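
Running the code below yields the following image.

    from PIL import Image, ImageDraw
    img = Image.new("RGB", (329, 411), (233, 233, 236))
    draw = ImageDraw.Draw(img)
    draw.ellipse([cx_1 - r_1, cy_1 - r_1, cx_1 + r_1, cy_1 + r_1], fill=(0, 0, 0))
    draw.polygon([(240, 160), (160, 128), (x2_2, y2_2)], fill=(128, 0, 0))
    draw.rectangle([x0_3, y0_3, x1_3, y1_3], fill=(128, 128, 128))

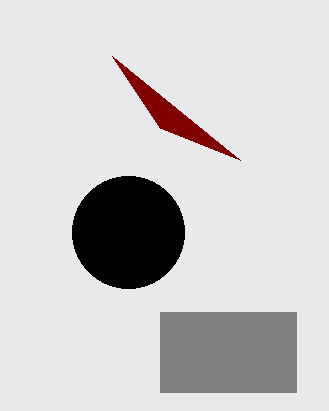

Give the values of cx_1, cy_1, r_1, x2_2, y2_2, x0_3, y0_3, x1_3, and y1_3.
cx_1 = 128; cy_1 = 232; r_1 = 56; x2_2 = 112; y2_2 = 56; x0_3 = 160; y0_3 = 312; x1_3 = 296; y1_3 = 392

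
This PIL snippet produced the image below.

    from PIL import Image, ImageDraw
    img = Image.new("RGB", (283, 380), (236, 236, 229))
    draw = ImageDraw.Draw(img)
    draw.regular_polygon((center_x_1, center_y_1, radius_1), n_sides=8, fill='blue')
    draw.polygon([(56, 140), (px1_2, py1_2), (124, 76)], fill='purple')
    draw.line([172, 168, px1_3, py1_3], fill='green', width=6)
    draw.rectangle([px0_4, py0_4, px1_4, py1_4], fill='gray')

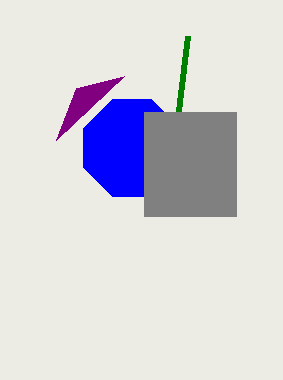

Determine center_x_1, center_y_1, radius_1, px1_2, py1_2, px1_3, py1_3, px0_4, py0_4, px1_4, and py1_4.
center_x_1 = 132
center_y_1 = 148
radius_1 = 52
px1_2 = 76
py1_2 = 88
px1_3 = 188
py1_3 = 36
px0_4 = 144
py0_4 = 112
px1_4 = 236
py1_4 = 216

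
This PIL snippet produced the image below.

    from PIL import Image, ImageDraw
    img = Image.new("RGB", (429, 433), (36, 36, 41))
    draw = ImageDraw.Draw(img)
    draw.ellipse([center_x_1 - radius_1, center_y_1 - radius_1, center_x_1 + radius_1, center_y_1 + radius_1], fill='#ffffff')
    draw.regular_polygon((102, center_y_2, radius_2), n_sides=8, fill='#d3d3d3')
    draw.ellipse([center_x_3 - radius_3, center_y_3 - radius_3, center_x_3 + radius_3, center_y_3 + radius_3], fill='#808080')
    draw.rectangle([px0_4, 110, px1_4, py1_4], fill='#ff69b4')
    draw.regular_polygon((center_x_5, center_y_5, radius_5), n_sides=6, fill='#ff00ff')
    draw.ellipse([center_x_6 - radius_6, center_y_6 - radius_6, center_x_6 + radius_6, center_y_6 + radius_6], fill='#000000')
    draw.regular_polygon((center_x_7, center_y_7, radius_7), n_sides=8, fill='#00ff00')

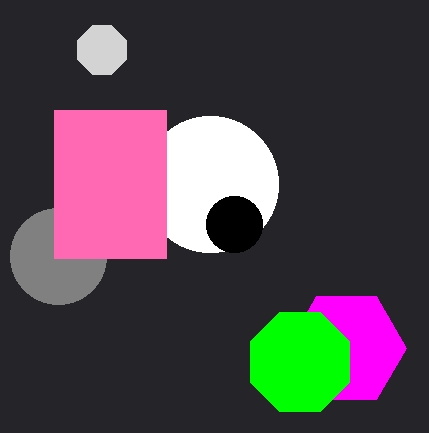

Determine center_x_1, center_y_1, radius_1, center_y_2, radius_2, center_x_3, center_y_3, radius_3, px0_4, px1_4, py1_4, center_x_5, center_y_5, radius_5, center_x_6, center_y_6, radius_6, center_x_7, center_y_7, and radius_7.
center_x_1 = 210; center_y_1 = 184; radius_1 = 68; center_y_2 = 50; radius_2 = 26; center_x_3 = 58; center_y_3 = 256; radius_3 = 48; px0_4 = 54; px1_4 = 166; py1_4 = 258; center_x_5 = 346; center_y_5 = 348; radius_5 = 60; center_x_6 = 234; center_y_6 = 224; radius_6 = 28; center_x_7 = 300; center_y_7 = 362; radius_7 = 54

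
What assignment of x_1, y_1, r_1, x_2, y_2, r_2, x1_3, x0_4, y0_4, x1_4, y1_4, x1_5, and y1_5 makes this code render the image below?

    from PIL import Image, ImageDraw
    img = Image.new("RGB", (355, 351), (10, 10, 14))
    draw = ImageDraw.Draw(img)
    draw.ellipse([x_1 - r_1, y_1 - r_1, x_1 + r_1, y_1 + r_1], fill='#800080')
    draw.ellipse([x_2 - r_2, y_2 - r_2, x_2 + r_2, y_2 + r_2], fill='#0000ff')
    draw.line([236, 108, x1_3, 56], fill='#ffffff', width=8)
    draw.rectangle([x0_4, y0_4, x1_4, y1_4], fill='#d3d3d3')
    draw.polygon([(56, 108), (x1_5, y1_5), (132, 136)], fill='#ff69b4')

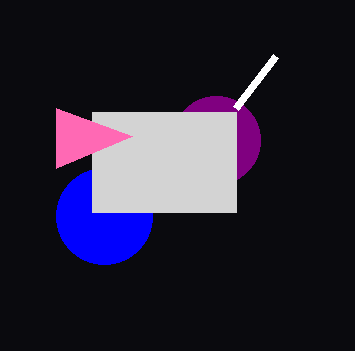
x_1 = 216, y_1 = 140, r_1 = 44, x_2 = 104, y_2 = 216, r_2 = 48, x1_3 = 276, x0_4 = 92, y0_4 = 112, x1_4 = 236, y1_4 = 212, x1_5 = 56, y1_5 = 168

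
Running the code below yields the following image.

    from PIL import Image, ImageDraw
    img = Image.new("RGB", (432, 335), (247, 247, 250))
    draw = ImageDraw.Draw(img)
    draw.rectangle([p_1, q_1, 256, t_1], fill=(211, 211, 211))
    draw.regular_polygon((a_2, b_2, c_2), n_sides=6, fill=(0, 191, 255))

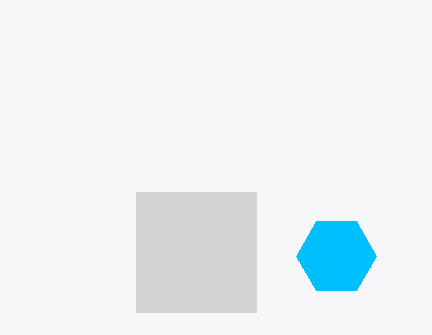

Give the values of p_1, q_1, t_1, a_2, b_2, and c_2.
p_1 = 136
q_1 = 192
t_1 = 312
a_2 = 336
b_2 = 256
c_2 = 40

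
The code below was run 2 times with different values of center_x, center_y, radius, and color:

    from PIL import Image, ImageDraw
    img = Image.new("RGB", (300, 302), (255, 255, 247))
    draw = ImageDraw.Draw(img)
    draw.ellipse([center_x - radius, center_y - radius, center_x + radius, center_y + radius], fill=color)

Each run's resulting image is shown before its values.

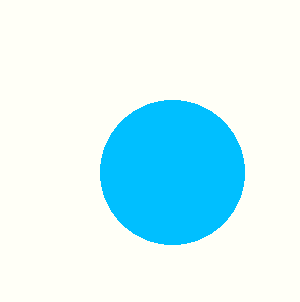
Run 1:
center_x = 172; center_y = 172; radius = 72; color = 'deepskyblue'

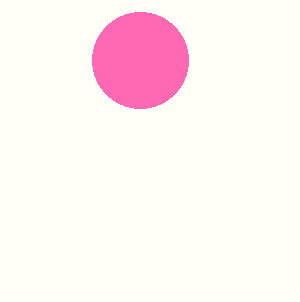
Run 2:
center_x = 140; center_y = 60; radius = 48; color = 'hotpink'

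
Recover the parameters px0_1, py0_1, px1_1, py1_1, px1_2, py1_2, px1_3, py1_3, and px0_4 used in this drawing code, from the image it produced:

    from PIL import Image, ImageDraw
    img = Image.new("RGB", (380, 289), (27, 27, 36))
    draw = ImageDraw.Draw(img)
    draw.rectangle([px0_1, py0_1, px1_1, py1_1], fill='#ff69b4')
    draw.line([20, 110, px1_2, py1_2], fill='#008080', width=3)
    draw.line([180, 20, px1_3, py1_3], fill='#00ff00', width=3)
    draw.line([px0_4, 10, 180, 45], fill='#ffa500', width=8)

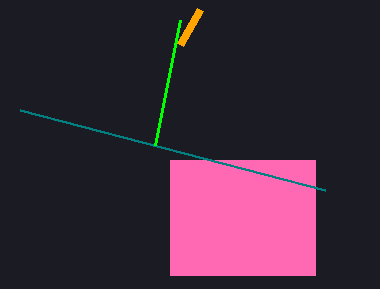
px0_1 = 170, py0_1 = 160, px1_1 = 315, py1_1 = 275, px1_2 = 325, py1_2 = 190, px1_3 = 155, py1_3 = 145, px0_4 = 200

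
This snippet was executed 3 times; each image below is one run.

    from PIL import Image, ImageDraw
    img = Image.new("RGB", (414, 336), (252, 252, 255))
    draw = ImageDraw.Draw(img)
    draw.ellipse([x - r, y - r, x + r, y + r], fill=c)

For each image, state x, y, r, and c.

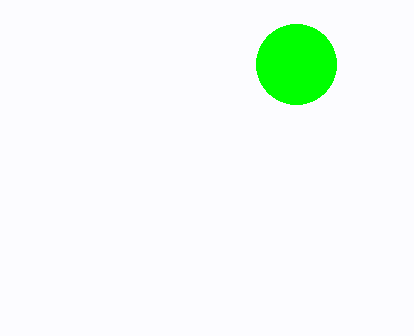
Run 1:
x = 296, y = 64, r = 40, c = 'lime'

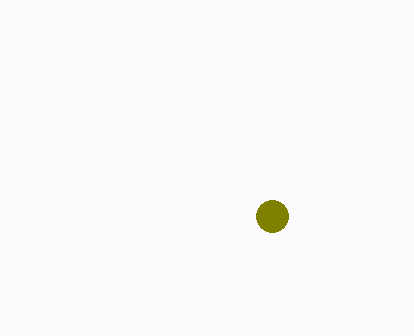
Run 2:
x = 272; y = 216; r = 16; c = 'olive'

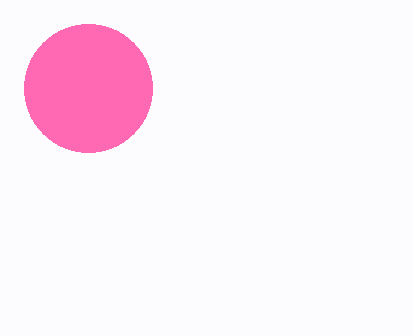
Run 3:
x = 88, y = 88, r = 64, c = 'hotpink'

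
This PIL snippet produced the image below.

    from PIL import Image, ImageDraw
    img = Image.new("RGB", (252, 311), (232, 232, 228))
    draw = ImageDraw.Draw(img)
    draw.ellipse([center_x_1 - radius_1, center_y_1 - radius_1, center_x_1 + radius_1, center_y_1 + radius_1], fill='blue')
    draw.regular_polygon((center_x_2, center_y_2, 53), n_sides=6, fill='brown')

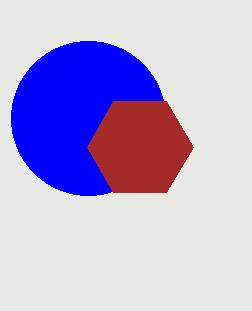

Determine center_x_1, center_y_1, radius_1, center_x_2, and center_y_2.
center_x_1 = 88, center_y_1 = 118, radius_1 = 77, center_x_2 = 140, center_y_2 = 147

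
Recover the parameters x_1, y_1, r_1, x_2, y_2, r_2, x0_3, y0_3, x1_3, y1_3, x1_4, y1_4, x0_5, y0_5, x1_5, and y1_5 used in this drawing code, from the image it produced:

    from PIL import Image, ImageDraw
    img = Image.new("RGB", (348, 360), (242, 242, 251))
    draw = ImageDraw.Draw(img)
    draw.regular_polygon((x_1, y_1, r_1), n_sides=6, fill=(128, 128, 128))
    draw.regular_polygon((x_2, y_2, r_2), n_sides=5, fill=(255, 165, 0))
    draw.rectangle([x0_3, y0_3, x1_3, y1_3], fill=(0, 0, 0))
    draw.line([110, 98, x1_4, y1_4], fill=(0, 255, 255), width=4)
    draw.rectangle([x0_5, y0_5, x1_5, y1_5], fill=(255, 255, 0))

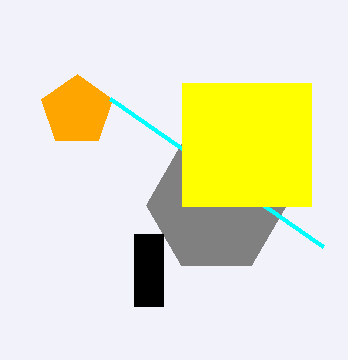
x_1 = 216, y_1 = 205, r_1 = 70, x_2 = 77, y_2 = 111, r_2 = 37, x0_3 = 134, y0_3 = 234, x1_3 = 163, y1_3 = 306, x1_4 = 323, y1_4 = 246, x0_5 = 182, y0_5 = 83, x1_5 = 311, y1_5 = 206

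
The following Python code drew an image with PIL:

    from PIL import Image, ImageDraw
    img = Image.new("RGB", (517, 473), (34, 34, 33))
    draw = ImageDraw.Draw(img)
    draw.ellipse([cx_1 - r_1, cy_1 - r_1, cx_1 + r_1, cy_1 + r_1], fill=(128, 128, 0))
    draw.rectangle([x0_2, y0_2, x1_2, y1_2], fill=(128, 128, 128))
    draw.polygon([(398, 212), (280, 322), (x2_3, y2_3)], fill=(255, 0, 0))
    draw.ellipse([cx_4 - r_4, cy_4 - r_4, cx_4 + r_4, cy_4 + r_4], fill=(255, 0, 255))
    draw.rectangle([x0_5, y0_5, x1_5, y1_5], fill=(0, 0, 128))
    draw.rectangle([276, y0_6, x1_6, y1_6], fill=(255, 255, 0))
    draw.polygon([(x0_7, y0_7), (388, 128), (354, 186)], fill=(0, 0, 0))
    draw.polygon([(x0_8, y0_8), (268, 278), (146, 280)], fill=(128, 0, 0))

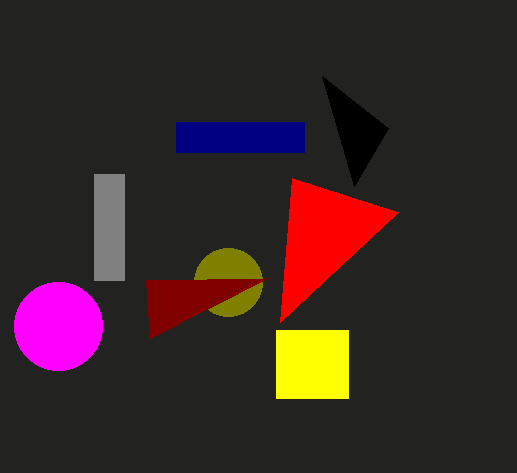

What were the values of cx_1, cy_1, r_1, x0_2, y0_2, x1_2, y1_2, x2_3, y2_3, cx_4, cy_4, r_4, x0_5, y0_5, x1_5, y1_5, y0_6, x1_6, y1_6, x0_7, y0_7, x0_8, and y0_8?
cx_1 = 228
cy_1 = 282
r_1 = 34
x0_2 = 94
y0_2 = 174
x1_2 = 124
y1_2 = 280
x2_3 = 292
y2_3 = 178
cx_4 = 58
cy_4 = 326
r_4 = 44
x0_5 = 176
y0_5 = 122
x1_5 = 304
y1_5 = 152
y0_6 = 330
x1_6 = 348
y1_6 = 398
x0_7 = 322
y0_7 = 76
x0_8 = 150
y0_8 = 338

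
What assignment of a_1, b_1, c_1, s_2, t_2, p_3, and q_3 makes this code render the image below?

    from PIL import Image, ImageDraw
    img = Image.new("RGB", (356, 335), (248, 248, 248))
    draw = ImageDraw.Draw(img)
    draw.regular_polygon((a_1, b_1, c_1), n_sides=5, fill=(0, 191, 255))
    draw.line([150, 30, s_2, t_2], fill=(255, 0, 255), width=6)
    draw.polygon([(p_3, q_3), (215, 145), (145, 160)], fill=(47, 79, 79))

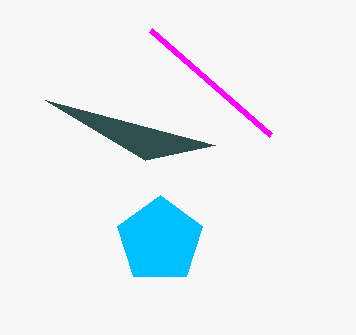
a_1 = 160; b_1 = 240; c_1 = 45; s_2 = 270; t_2 = 135; p_3 = 45; q_3 = 100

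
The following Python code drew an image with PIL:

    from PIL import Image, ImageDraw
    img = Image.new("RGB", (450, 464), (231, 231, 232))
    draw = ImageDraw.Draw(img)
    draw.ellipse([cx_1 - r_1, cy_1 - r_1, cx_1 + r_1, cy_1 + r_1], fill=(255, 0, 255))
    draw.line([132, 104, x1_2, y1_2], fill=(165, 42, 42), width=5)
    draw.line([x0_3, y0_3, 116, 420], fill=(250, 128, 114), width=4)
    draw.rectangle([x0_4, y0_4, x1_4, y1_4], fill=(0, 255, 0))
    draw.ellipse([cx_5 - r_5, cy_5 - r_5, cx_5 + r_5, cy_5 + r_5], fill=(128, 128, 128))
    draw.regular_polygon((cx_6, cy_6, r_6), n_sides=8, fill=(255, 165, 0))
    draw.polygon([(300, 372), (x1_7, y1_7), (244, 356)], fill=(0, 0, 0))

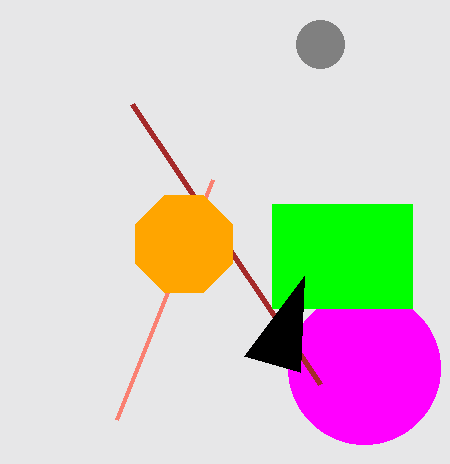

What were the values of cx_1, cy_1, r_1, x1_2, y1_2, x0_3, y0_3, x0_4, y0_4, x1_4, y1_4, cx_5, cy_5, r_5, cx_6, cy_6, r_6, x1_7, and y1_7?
cx_1 = 364
cy_1 = 368
r_1 = 76
x1_2 = 320
y1_2 = 384
x0_3 = 212
y0_3 = 180
x0_4 = 272
y0_4 = 204
x1_4 = 412
y1_4 = 308
cx_5 = 320
cy_5 = 44
r_5 = 24
cx_6 = 184
cy_6 = 244
r_6 = 52
x1_7 = 304
y1_7 = 276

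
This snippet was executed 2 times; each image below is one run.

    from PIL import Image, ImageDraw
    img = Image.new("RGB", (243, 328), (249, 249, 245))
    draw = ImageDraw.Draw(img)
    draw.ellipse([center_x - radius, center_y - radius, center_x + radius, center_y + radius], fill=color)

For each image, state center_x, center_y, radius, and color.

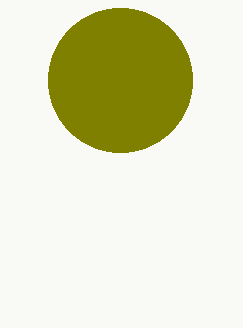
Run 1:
center_x = 120
center_y = 80
radius = 72
color = 'olive'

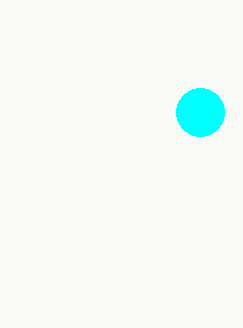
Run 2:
center_x = 200
center_y = 112
radius = 24
color = 'cyan'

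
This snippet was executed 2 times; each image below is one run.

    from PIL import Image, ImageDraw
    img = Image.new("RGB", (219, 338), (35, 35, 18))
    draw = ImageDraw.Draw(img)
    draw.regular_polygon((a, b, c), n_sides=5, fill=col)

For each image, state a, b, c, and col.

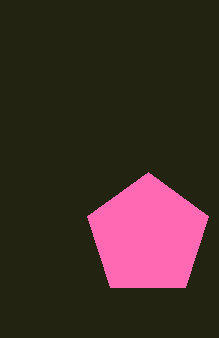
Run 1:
a = 148
b = 236
c = 64
col = 'hotpink'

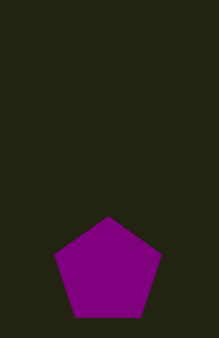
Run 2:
a = 108
b = 272
c = 56
col = 'purple'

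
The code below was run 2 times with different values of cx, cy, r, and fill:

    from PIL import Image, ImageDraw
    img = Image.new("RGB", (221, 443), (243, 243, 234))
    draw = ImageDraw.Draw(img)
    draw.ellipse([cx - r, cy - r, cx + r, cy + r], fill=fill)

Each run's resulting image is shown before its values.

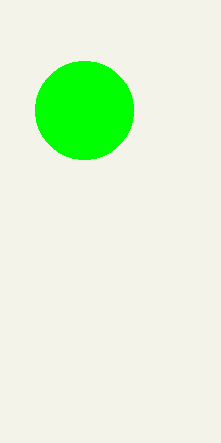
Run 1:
cx = 84
cy = 110
r = 49
fill = 'lime'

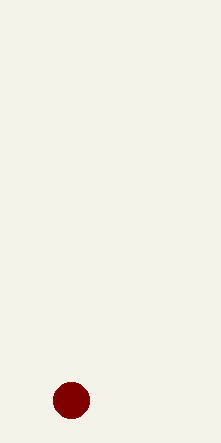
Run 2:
cx = 71, cy = 400, r = 18, fill = 'maroon'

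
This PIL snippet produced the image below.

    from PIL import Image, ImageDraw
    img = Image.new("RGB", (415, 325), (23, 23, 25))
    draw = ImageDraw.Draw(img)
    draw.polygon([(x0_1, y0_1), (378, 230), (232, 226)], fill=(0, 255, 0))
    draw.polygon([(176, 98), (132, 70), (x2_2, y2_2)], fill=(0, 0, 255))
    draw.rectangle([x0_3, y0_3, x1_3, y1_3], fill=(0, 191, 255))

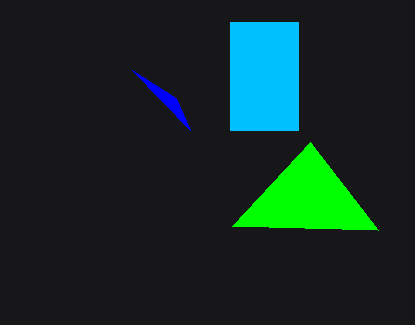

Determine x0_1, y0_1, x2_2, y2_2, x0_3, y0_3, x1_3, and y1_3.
x0_1 = 310; y0_1 = 142; x2_2 = 190; y2_2 = 130; x0_3 = 230; y0_3 = 22; x1_3 = 298; y1_3 = 130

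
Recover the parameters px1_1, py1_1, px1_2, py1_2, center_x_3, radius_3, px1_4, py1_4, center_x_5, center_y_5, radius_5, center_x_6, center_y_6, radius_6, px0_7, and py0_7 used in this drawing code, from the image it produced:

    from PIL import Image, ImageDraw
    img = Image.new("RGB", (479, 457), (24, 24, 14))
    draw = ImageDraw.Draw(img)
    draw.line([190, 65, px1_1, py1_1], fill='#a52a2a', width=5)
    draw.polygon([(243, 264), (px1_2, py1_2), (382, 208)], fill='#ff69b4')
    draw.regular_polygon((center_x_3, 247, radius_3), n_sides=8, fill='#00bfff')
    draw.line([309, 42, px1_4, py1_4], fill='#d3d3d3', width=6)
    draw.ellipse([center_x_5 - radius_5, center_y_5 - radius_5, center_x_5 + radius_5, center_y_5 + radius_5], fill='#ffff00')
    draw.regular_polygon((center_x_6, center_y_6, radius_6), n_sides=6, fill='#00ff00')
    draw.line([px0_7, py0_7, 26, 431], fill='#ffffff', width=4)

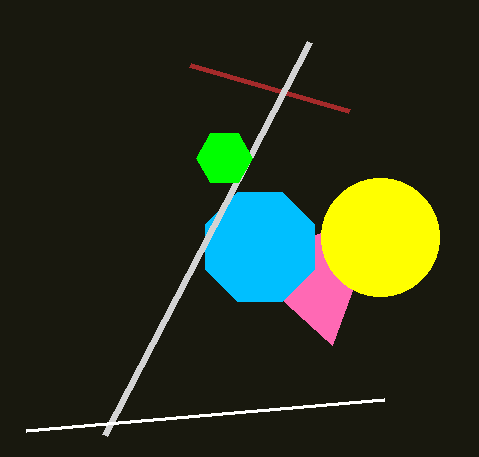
px1_1 = 349
py1_1 = 111
px1_2 = 332
py1_2 = 345
center_x_3 = 260
radius_3 = 59
px1_4 = 104
py1_4 = 435
center_x_5 = 380
center_y_5 = 237
radius_5 = 59
center_x_6 = 224
center_y_6 = 158
radius_6 = 28
px0_7 = 384
py0_7 = 400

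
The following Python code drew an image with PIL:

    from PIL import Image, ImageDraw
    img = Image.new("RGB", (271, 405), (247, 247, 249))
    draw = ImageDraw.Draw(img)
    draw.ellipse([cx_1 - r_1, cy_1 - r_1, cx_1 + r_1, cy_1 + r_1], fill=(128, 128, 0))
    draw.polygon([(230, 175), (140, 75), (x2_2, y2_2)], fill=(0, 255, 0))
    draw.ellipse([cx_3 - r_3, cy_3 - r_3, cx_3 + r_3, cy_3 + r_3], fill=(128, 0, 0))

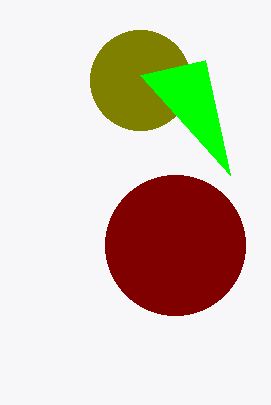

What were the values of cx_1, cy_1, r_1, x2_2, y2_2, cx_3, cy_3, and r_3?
cx_1 = 140
cy_1 = 80
r_1 = 50
x2_2 = 205
y2_2 = 60
cx_3 = 175
cy_3 = 245
r_3 = 70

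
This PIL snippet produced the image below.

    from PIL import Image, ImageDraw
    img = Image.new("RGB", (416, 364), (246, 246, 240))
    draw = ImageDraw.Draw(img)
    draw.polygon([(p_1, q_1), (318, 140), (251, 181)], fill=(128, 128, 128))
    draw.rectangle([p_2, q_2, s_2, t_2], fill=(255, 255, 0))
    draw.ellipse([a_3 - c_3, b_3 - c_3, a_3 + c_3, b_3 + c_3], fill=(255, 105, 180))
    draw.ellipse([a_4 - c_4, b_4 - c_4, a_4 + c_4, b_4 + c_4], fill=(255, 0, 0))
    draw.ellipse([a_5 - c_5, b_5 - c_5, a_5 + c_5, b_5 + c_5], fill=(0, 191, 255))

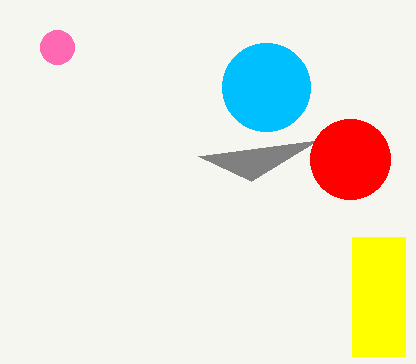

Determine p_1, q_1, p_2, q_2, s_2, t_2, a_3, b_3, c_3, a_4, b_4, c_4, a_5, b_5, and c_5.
p_1 = 198; q_1 = 156; p_2 = 352; q_2 = 237; s_2 = 405; t_2 = 356; a_3 = 57; b_3 = 47; c_3 = 17; a_4 = 350; b_4 = 159; c_4 = 40; a_5 = 266; b_5 = 87; c_5 = 44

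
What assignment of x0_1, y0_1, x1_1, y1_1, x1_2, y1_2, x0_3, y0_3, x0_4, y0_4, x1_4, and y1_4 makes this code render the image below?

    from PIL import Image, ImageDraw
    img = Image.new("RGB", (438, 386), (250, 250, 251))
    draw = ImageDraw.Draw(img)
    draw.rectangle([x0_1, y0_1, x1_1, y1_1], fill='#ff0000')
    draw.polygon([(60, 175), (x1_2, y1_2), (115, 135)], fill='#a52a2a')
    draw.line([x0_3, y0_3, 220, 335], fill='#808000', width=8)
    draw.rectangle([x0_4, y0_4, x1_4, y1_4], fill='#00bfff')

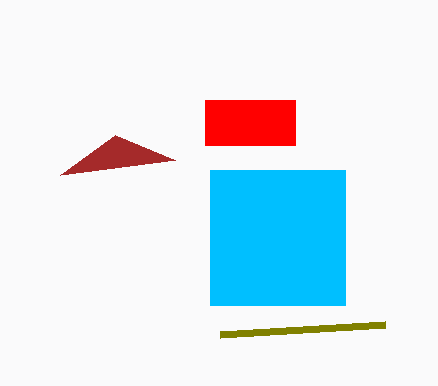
x0_1 = 205, y0_1 = 100, x1_1 = 295, y1_1 = 145, x1_2 = 175, y1_2 = 160, x0_3 = 385, y0_3 = 325, x0_4 = 210, y0_4 = 170, x1_4 = 345, y1_4 = 305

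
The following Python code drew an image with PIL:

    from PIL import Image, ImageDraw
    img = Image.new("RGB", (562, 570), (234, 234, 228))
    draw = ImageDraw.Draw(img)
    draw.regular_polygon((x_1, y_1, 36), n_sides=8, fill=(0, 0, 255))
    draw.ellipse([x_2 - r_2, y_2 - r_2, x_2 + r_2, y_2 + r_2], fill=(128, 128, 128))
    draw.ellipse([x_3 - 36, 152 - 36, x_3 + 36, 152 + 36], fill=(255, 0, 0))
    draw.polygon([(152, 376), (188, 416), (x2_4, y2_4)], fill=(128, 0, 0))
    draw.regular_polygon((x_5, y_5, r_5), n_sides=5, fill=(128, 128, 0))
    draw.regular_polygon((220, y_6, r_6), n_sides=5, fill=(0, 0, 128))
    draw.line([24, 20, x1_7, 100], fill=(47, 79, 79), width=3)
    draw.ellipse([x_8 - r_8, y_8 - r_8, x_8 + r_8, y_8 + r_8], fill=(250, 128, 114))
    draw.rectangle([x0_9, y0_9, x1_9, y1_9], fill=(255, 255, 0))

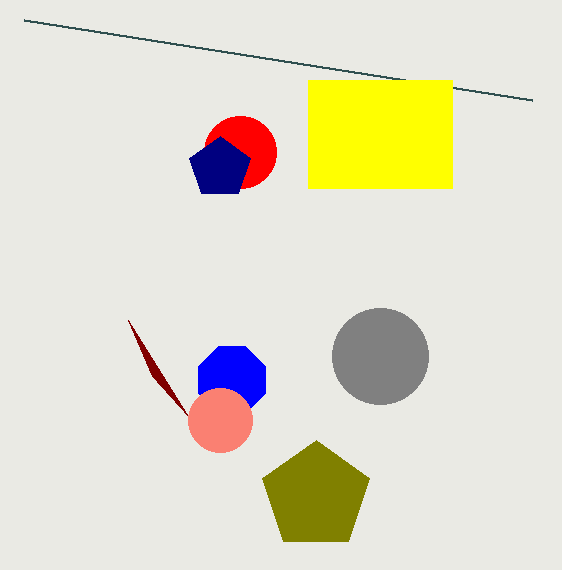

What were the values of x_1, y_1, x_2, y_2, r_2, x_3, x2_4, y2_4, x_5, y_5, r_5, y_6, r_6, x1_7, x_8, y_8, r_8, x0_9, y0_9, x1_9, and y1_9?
x_1 = 232, y_1 = 380, x_2 = 380, y_2 = 356, r_2 = 48, x_3 = 240, x2_4 = 128, y2_4 = 320, x_5 = 316, y_5 = 496, r_5 = 56, y_6 = 168, r_6 = 32, x1_7 = 532, x_8 = 220, y_8 = 420, r_8 = 32, x0_9 = 308, y0_9 = 80, x1_9 = 452, y1_9 = 188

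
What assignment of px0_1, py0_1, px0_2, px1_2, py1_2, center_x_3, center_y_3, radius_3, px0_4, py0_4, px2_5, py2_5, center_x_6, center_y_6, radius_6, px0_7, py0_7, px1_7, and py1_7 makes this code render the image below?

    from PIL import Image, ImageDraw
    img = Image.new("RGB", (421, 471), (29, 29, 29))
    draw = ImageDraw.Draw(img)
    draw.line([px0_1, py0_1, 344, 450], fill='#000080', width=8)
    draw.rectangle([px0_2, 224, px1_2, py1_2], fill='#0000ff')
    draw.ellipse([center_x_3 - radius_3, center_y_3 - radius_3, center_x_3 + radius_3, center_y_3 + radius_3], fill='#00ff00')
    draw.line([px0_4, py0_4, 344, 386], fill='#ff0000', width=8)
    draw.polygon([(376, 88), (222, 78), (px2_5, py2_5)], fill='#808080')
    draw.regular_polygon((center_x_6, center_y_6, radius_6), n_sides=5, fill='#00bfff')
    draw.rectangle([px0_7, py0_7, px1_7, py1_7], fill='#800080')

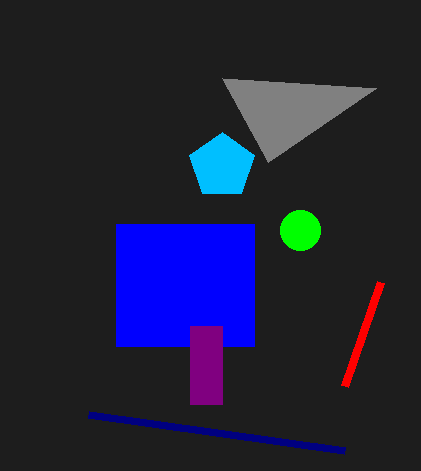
px0_1 = 88, py0_1 = 414, px0_2 = 116, px1_2 = 254, py1_2 = 346, center_x_3 = 300, center_y_3 = 230, radius_3 = 20, px0_4 = 380, py0_4 = 282, px2_5 = 268, py2_5 = 162, center_x_6 = 222, center_y_6 = 166, radius_6 = 34, px0_7 = 190, py0_7 = 326, px1_7 = 222, py1_7 = 404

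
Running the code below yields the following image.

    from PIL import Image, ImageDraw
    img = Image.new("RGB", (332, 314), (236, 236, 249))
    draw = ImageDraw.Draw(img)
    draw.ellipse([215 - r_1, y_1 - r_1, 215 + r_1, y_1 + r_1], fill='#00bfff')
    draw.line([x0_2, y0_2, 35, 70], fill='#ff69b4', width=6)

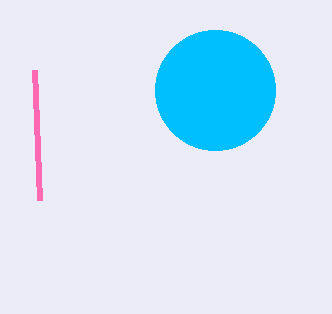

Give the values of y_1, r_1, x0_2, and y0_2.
y_1 = 90; r_1 = 60; x0_2 = 40; y0_2 = 200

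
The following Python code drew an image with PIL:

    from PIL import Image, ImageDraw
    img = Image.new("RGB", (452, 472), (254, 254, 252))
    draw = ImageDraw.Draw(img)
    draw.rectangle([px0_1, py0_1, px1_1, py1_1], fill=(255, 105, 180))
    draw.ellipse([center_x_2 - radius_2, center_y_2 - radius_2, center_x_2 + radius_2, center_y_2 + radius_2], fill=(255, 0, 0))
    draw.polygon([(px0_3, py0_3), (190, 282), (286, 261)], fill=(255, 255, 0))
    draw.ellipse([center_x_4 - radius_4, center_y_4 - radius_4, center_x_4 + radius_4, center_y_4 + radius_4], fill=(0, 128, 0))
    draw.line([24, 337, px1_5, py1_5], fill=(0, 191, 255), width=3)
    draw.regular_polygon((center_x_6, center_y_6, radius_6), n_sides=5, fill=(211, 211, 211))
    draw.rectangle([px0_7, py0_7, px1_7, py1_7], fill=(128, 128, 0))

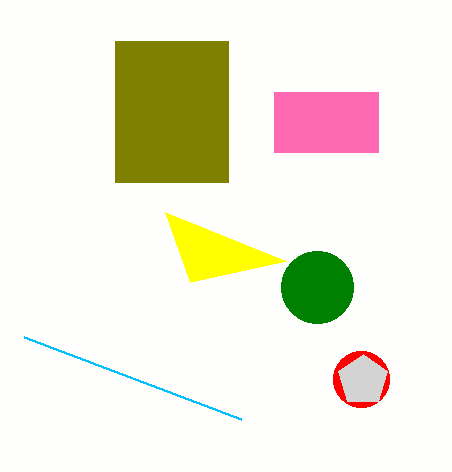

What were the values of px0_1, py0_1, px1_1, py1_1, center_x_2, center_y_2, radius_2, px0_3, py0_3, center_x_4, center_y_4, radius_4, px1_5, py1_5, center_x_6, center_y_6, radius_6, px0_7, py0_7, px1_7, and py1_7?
px0_1 = 274; py0_1 = 92; px1_1 = 378; py1_1 = 152; center_x_2 = 361; center_y_2 = 379; radius_2 = 28; px0_3 = 165; py0_3 = 212; center_x_4 = 317; center_y_4 = 287; radius_4 = 36; px1_5 = 241; py1_5 = 419; center_x_6 = 363; center_y_6 = 380; radius_6 = 26; px0_7 = 115; py0_7 = 41; px1_7 = 228; py1_7 = 182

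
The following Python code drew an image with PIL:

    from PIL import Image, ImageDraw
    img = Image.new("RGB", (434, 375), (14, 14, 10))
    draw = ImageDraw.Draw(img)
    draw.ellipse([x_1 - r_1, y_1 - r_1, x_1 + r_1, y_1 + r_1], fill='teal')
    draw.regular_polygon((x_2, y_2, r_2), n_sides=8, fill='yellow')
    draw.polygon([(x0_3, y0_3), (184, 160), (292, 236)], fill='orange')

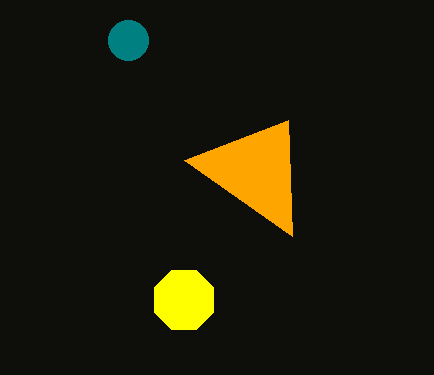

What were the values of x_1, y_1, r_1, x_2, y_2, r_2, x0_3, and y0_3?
x_1 = 128
y_1 = 40
r_1 = 20
x_2 = 184
y_2 = 300
r_2 = 32
x0_3 = 288
y0_3 = 120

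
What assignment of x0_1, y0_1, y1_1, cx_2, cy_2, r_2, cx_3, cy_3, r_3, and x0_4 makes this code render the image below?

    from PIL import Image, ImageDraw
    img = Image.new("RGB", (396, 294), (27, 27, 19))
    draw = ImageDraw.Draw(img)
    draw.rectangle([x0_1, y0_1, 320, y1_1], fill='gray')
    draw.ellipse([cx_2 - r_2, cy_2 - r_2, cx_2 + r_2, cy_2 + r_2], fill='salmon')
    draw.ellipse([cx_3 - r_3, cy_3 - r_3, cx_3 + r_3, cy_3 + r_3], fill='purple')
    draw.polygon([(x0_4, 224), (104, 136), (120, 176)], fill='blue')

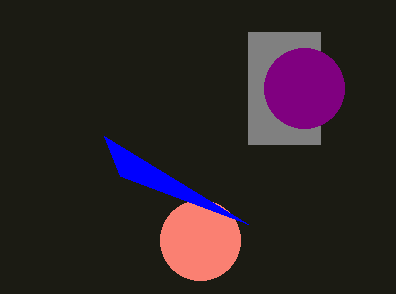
x0_1 = 248; y0_1 = 32; y1_1 = 144; cx_2 = 200; cy_2 = 240; r_2 = 40; cx_3 = 304; cy_3 = 88; r_3 = 40; x0_4 = 248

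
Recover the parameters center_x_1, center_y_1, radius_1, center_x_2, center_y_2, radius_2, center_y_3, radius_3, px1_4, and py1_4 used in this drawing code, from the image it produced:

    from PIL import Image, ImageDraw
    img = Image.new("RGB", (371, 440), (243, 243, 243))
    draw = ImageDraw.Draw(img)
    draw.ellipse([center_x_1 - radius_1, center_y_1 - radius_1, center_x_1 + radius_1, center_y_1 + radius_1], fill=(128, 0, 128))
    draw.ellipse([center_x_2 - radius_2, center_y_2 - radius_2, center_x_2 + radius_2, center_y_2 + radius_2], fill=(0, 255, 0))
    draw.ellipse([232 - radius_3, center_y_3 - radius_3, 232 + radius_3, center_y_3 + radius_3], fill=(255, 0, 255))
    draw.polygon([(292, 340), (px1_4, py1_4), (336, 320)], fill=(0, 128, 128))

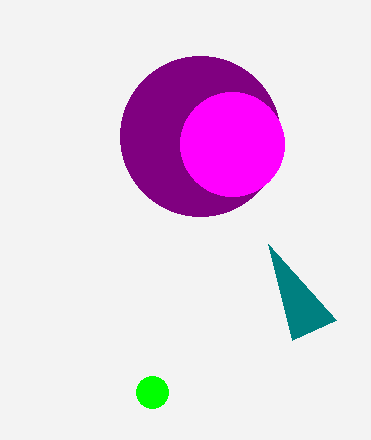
center_x_1 = 200, center_y_1 = 136, radius_1 = 80, center_x_2 = 152, center_y_2 = 392, radius_2 = 16, center_y_3 = 144, radius_3 = 52, px1_4 = 268, py1_4 = 244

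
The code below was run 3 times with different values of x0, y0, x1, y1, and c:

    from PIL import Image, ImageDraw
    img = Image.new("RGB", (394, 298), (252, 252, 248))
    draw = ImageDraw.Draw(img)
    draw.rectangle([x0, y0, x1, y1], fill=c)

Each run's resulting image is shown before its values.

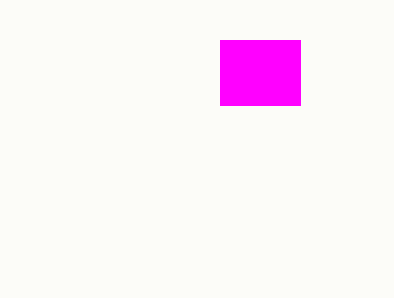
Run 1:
x0 = 220, y0 = 40, x1 = 300, y1 = 105, c = 'magenta'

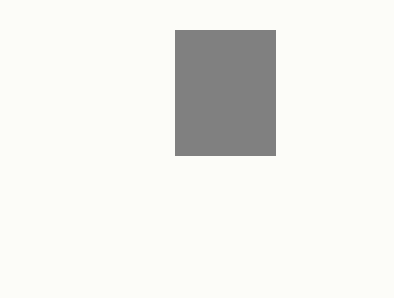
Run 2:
x0 = 175
y0 = 30
x1 = 275
y1 = 155
c = 'gray'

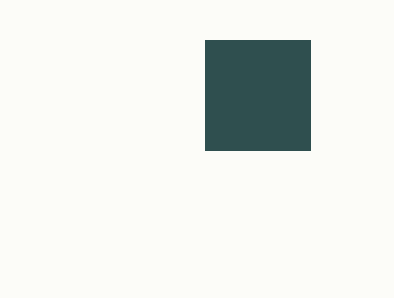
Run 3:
x0 = 205, y0 = 40, x1 = 310, y1 = 150, c = 'darkslategray'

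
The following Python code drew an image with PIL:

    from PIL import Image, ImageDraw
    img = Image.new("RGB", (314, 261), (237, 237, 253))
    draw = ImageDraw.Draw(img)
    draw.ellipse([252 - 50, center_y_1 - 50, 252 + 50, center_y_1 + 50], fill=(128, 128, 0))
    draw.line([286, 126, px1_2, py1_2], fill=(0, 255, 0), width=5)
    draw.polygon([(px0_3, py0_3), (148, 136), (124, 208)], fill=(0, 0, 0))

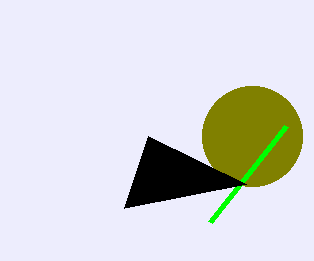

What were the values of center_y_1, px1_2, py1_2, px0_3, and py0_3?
center_y_1 = 136; px1_2 = 210; py1_2 = 222; px0_3 = 246; py0_3 = 184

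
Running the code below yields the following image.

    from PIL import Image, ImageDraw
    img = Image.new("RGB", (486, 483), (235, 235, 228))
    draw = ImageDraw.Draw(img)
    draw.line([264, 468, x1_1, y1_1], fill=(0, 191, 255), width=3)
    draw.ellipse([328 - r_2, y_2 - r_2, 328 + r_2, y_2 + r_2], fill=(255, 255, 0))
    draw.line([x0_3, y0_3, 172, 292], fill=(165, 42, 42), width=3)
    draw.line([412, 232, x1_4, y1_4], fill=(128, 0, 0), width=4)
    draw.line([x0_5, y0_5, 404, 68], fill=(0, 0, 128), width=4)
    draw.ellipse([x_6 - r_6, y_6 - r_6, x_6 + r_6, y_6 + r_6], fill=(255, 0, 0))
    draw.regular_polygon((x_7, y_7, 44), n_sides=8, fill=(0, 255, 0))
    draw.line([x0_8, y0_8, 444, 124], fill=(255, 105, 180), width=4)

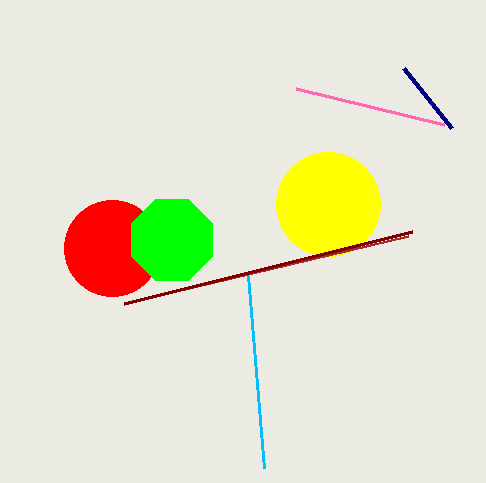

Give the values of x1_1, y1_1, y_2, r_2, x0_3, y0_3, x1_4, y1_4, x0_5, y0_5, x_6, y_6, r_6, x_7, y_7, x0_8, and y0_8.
x1_1 = 248, y1_1 = 276, y_2 = 204, r_2 = 52, x0_3 = 408, y0_3 = 236, x1_4 = 124, y1_4 = 304, x0_5 = 452, y0_5 = 128, x_6 = 112, y_6 = 248, r_6 = 48, x_7 = 172, y_7 = 240, x0_8 = 296, y0_8 = 88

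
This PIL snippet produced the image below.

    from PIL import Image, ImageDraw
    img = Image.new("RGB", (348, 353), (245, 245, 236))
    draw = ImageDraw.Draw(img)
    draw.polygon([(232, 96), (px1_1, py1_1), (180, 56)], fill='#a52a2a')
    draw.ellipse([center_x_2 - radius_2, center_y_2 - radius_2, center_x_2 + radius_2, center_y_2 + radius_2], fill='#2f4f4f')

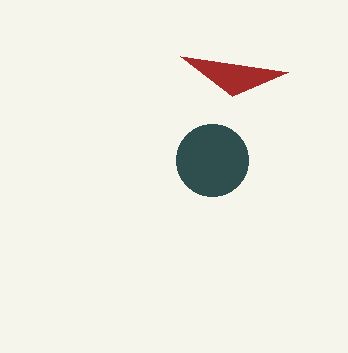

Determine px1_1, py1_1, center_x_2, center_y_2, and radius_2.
px1_1 = 288; py1_1 = 72; center_x_2 = 212; center_y_2 = 160; radius_2 = 36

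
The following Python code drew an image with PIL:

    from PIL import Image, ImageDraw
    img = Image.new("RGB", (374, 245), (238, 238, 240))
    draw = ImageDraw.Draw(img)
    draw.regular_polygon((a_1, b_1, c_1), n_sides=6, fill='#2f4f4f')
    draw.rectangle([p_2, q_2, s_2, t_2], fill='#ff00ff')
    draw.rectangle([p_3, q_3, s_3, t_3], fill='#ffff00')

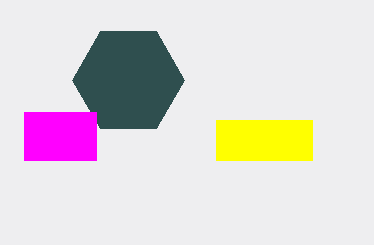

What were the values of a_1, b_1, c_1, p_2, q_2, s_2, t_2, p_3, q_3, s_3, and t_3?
a_1 = 128; b_1 = 80; c_1 = 56; p_2 = 24; q_2 = 112; s_2 = 96; t_2 = 160; p_3 = 216; q_3 = 120; s_3 = 312; t_3 = 160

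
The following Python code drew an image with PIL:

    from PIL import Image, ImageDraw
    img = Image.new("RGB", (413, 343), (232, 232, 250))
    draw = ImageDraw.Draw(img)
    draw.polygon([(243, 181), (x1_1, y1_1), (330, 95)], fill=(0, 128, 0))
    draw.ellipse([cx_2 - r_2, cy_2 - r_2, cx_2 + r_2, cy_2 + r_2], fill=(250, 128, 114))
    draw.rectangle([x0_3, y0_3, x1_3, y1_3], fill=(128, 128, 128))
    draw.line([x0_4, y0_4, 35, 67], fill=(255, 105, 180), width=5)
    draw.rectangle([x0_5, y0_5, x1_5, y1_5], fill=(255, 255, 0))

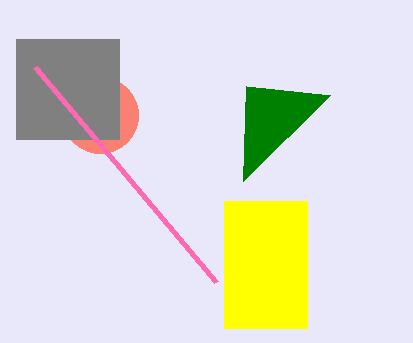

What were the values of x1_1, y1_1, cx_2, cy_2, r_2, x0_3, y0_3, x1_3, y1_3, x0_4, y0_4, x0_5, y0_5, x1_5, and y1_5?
x1_1 = 246
y1_1 = 86
cx_2 = 100
cy_2 = 115
r_2 = 38
x0_3 = 16
y0_3 = 39
x1_3 = 119
y1_3 = 139
x0_4 = 216
y0_4 = 282
x0_5 = 224
y0_5 = 201
x1_5 = 307
y1_5 = 328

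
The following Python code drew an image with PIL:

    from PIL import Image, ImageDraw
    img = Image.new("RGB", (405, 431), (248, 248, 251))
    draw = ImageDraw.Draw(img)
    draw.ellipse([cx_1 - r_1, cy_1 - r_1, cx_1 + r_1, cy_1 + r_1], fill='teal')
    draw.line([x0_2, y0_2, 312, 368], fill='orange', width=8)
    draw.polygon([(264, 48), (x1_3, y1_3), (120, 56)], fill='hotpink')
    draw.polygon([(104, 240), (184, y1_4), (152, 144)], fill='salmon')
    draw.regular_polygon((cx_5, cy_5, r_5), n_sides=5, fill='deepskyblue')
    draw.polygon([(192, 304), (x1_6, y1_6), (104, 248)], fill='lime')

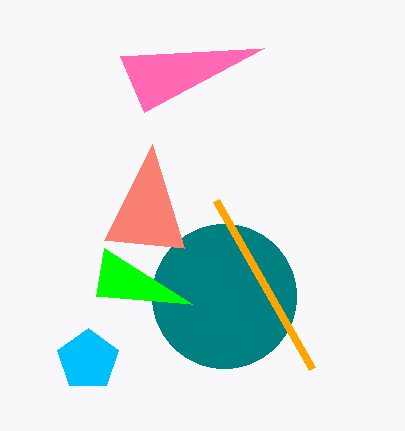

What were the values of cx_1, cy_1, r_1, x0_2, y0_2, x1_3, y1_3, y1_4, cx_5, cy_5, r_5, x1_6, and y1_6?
cx_1 = 224, cy_1 = 296, r_1 = 72, x0_2 = 216, y0_2 = 200, x1_3 = 144, y1_3 = 112, y1_4 = 248, cx_5 = 88, cy_5 = 360, r_5 = 32, x1_6 = 96, y1_6 = 296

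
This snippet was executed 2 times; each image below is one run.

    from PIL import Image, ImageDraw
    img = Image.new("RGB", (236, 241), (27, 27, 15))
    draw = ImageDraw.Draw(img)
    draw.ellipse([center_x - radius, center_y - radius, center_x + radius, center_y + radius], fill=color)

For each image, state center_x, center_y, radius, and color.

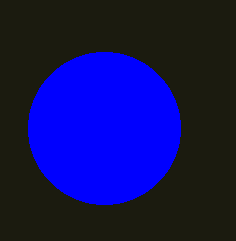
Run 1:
center_x = 104; center_y = 128; radius = 76; color = 'blue'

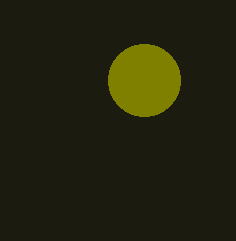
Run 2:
center_x = 144, center_y = 80, radius = 36, color = 'olive'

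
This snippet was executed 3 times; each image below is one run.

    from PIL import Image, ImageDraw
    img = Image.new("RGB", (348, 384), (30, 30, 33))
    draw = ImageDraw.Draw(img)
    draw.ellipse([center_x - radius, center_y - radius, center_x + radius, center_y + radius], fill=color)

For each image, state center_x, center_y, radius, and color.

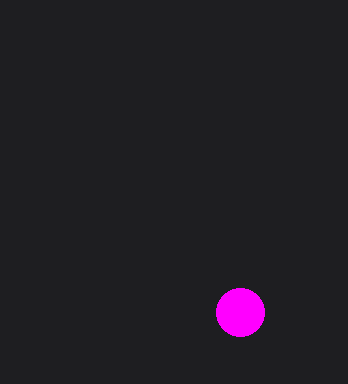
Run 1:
center_x = 240; center_y = 312; radius = 24; color = 'magenta'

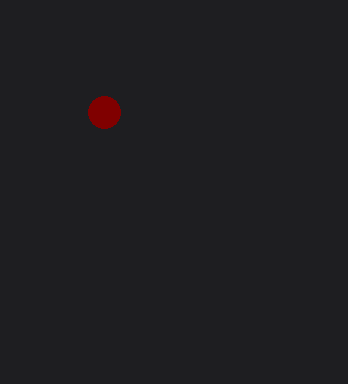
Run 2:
center_x = 104, center_y = 112, radius = 16, color = 'maroon'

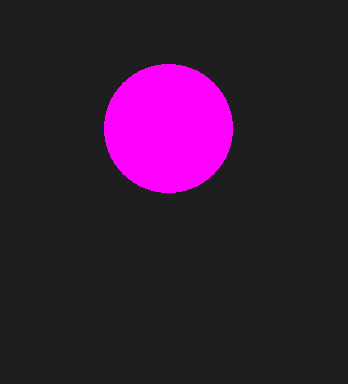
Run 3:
center_x = 168; center_y = 128; radius = 64; color = 'magenta'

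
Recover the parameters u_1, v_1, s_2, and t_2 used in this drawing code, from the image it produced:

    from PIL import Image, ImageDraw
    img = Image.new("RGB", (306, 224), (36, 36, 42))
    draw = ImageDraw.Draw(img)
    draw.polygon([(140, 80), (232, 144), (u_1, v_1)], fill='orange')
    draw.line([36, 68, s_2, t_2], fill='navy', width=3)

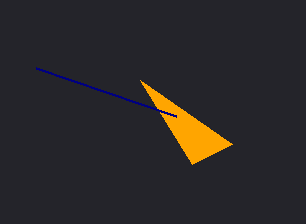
u_1 = 192; v_1 = 164; s_2 = 176; t_2 = 116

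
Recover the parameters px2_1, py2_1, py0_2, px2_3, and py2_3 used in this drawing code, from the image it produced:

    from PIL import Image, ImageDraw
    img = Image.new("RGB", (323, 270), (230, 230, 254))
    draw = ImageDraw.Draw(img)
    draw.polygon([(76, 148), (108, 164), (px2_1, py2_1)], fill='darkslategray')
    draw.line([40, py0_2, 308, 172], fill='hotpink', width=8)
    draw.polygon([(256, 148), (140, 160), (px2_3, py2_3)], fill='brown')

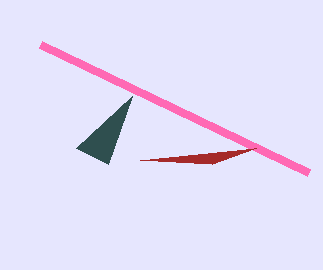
px2_1 = 132, py2_1 = 96, py0_2 = 44, px2_3 = 212, py2_3 = 164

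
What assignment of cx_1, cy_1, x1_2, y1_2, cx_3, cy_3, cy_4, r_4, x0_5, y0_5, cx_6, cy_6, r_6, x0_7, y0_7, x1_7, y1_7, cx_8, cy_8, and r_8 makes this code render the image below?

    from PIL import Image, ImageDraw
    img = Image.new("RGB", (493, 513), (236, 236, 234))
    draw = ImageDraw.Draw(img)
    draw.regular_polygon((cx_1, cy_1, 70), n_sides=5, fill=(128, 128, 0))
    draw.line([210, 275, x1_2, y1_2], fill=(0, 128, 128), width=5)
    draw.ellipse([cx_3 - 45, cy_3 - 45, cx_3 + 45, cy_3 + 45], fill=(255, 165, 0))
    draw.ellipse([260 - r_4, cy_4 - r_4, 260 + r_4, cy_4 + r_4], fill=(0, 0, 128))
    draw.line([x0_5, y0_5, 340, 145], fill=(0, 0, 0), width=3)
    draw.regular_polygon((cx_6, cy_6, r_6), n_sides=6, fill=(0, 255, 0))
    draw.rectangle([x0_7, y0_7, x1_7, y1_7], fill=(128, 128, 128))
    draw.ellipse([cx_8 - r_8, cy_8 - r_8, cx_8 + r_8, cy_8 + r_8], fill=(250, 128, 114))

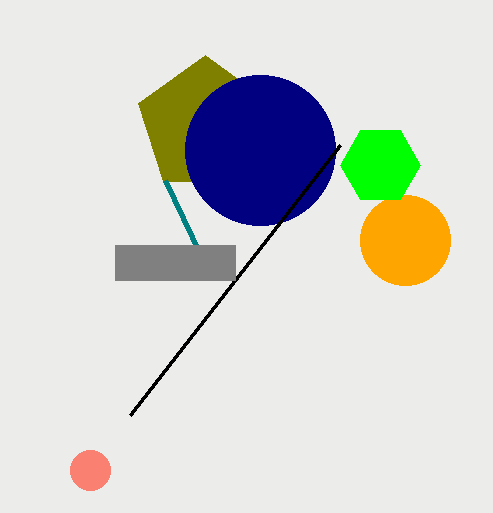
cx_1 = 205, cy_1 = 125, x1_2 = 165, y1_2 = 180, cx_3 = 405, cy_3 = 240, cy_4 = 150, r_4 = 75, x0_5 = 130, y0_5 = 415, cx_6 = 380, cy_6 = 165, r_6 = 40, x0_7 = 115, y0_7 = 245, x1_7 = 235, y1_7 = 280, cx_8 = 90, cy_8 = 470, r_8 = 20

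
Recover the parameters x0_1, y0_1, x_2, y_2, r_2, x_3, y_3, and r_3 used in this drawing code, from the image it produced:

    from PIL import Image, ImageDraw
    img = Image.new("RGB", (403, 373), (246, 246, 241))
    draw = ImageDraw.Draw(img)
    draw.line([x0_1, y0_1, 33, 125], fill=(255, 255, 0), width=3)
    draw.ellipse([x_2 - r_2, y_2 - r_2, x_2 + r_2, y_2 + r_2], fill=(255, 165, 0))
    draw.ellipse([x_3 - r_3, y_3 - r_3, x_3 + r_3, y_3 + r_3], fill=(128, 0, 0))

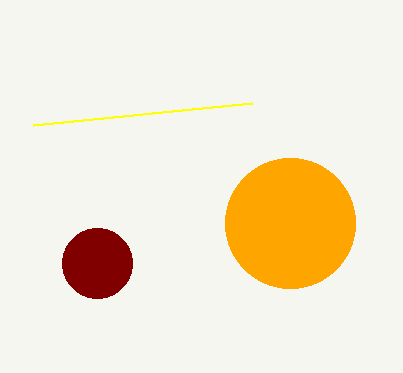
x0_1 = 252, y0_1 = 103, x_2 = 290, y_2 = 223, r_2 = 65, x_3 = 97, y_3 = 263, r_3 = 35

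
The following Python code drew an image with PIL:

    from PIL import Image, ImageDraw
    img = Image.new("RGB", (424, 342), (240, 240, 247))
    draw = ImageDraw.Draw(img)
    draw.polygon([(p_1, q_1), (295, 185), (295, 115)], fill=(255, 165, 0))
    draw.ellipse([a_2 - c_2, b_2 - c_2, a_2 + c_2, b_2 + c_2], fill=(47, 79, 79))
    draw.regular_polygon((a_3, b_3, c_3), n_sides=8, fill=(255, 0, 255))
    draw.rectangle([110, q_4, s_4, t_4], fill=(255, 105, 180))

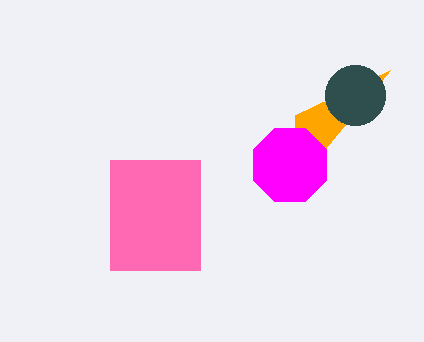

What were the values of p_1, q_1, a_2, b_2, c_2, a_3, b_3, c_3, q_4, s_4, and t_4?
p_1 = 390; q_1 = 70; a_2 = 355; b_2 = 95; c_2 = 30; a_3 = 290; b_3 = 165; c_3 = 40; q_4 = 160; s_4 = 200; t_4 = 270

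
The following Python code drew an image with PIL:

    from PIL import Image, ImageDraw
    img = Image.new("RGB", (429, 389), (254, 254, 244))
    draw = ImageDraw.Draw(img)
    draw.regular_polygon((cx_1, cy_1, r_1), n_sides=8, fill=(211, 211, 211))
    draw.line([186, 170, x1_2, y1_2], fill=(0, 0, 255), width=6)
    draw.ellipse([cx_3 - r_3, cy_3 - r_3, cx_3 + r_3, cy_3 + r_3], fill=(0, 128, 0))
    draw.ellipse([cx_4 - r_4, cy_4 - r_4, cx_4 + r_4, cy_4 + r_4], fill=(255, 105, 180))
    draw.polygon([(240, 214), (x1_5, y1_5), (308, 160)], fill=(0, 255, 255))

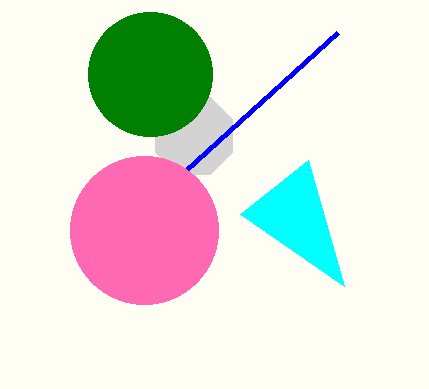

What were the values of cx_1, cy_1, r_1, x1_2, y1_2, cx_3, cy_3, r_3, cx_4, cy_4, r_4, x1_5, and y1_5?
cx_1 = 194
cy_1 = 136
r_1 = 42
x1_2 = 338
y1_2 = 32
cx_3 = 150
cy_3 = 74
r_3 = 62
cx_4 = 144
cy_4 = 230
r_4 = 74
x1_5 = 344
y1_5 = 286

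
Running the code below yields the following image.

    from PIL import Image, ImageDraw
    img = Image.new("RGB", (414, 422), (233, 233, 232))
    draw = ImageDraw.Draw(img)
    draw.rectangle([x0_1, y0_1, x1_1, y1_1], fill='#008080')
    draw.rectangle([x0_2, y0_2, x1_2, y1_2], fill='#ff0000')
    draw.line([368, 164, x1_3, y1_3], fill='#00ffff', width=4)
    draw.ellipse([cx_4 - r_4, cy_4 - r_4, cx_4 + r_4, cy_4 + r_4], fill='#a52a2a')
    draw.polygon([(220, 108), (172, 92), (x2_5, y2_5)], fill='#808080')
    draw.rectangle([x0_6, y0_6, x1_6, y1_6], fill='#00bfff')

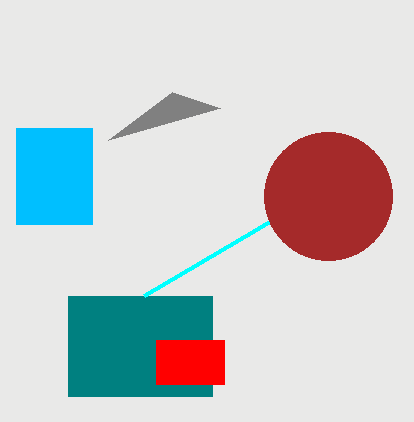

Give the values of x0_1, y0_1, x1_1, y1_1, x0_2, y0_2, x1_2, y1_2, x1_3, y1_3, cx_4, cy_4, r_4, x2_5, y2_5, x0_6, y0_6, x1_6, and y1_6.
x0_1 = 68; y0_1 = 296; x1_1 = 212; y1_1 = 396; x0_2 = 156; y0_2 = 340; x1_2 = 224; y1_2 = 384; x1_3 = 144; y1_3 = 296; cx_4 = 328; cy_4 = 196; r_4 = 64; x2_5 = 108; y2_5 = 140; x0_6 = 16; y0_6 = 128; x1_6 = 92; y1_6 = 224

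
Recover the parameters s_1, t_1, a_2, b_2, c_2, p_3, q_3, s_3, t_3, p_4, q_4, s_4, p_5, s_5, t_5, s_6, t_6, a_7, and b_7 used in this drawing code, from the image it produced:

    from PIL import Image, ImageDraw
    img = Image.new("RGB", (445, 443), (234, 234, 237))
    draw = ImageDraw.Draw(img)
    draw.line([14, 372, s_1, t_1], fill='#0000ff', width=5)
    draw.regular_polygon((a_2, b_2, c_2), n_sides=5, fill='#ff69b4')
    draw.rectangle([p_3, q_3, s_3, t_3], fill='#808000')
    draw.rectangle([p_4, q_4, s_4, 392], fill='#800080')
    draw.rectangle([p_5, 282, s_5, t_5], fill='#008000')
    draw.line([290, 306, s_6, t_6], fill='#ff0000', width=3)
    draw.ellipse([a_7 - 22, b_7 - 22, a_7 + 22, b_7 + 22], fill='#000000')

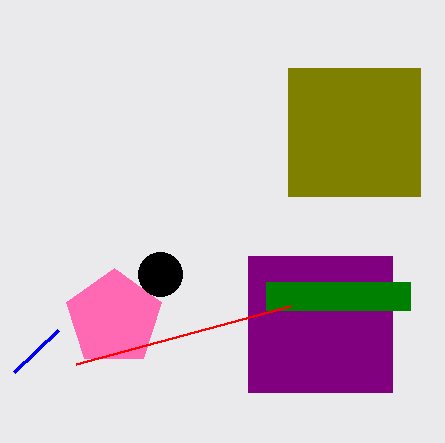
s_1 = 58; t_1 = 330; a_2 = 114; b_2 = 318; c_2 = 50; p_3 = 288; q_3 = 68; s_3 = 420; t_3 = 196; p_4 = 248; q_4 = 256; s_4 = 392; p_5 = 266; s_5 = 410; t_5 = 310; s_6 = 76; t_6 = 364; a_7 = 160; b_7 = 274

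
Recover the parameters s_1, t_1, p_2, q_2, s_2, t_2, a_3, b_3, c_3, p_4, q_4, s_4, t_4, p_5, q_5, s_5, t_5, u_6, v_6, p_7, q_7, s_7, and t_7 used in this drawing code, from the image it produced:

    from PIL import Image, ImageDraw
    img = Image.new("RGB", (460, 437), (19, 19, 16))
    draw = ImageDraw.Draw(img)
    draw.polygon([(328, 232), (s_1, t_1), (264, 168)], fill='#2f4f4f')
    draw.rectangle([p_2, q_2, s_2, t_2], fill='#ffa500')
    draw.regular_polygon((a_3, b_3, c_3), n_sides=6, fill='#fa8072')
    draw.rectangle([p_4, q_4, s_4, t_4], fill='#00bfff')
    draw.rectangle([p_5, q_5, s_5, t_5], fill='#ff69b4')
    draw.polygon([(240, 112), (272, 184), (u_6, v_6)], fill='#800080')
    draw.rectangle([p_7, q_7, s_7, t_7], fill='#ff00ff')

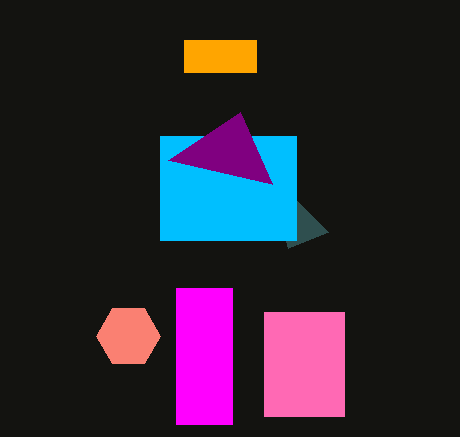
s_1 = 288
t_1 = 248
p_2 = 184
q_2 = 40
s_2 = 256
t_2 = 72
a_3 = 128
b_3 = 336
c_3 = 32
p_4 = 160
q_4 = 136
s_4 = 296
t_4 = 240
p_5 = 264
q_5 = 312
s_5 = 344
t_5 = 416
u_6 = 168
v_6 = 160
p_7 = 176
q_7 = 288
s_7 = 232
t_7 = 424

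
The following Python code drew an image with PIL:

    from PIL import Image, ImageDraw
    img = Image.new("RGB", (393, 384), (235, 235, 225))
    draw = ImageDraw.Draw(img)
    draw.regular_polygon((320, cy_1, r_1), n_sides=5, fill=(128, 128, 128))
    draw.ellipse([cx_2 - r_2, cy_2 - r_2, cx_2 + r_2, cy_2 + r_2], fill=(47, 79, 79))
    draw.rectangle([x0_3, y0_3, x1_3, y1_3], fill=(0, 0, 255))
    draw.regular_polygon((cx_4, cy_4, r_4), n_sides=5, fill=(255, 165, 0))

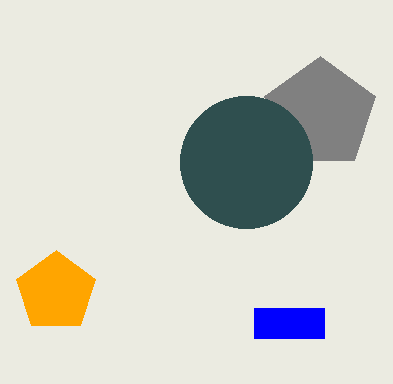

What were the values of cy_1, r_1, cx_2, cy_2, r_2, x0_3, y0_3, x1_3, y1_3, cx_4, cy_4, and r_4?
cy_1 = 114, r_1 = 58, cx_2 = 246, cy_2 = 162, r_2 = 66, x0_3 = 254, y0_3 = 308, x1_3 = 324, y1_3 = 338, cx_4 = 56, cy_4 = 292, r_4 = 42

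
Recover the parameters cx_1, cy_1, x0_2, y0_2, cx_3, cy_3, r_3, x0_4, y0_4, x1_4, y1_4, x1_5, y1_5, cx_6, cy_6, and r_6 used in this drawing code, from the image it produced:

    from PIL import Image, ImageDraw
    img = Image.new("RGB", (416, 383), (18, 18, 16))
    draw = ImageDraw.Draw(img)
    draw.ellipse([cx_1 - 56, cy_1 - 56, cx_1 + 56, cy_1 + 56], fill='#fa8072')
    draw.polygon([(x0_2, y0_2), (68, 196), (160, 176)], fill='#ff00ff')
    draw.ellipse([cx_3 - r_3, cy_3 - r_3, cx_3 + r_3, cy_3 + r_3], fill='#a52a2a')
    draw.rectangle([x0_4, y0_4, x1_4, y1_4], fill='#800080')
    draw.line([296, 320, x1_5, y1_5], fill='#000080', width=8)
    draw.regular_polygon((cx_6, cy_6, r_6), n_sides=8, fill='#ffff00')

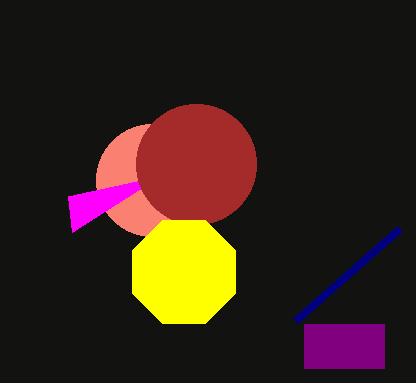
cx_1 = 152, cy_1 = 180, x0_2 = 72, y0_2 = 232, cx_3 = 196, cy_3 = 164, r_3 = 60, x0_4 = 304, y0_4 = 324, x1_4 = 384, y1_4 = 368, x1_5 = 400, y1_5 = 228, cx_6 = 184, cy_6 = 272, r_6 = 56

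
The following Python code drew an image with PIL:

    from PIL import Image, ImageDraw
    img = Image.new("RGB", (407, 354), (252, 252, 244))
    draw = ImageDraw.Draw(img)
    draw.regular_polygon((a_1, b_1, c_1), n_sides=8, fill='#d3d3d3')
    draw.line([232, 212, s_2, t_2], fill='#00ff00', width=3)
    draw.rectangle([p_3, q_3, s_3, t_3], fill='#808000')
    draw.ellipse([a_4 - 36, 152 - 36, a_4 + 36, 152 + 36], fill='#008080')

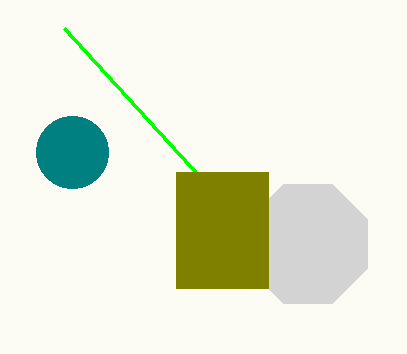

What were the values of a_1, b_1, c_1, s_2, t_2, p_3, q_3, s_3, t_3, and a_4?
a_1 = 308
b_1 = 244
c_1 = 64
s_2 = 64
t_2 = 28
p_3 = 176
q_3 = 172
s_3 = 268
t_3 = 288
a_4 = 72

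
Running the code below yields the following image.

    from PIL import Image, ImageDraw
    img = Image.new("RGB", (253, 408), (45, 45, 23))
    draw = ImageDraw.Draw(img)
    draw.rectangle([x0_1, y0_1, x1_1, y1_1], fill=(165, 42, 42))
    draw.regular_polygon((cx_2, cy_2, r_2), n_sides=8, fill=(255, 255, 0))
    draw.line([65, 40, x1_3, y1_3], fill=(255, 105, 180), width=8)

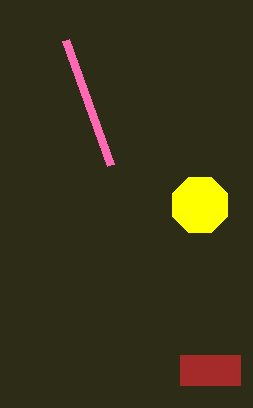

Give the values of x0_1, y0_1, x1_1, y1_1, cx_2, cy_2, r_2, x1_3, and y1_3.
x0_1 = 180, y0_1 = 355, x1_1 = 240, y1_1 = 385, cx_2 = 200, cy_2 = 205, r_2 = 30, x1_3 = 110, y1_3 = 165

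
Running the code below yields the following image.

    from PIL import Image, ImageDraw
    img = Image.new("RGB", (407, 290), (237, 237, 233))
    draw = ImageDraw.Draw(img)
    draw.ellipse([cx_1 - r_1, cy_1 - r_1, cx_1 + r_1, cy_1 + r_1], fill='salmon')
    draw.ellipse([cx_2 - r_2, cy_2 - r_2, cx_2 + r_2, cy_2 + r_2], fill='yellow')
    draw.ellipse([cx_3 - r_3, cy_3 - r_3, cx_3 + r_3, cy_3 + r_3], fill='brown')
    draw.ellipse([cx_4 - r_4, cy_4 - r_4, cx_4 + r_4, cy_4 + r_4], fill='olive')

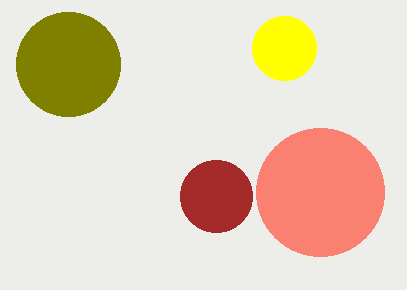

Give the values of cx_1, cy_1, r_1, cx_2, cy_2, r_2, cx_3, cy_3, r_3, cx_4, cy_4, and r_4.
cx_1 = 320
cy_1 = 192
r_1 = 64
cx_2 = 284
cy_2 = 48
r_2 = 32
cx_3 = 216
cy_3 = 196
r_3 = 36
cx_4 = 68
cy_4 = 64
r_4 = 52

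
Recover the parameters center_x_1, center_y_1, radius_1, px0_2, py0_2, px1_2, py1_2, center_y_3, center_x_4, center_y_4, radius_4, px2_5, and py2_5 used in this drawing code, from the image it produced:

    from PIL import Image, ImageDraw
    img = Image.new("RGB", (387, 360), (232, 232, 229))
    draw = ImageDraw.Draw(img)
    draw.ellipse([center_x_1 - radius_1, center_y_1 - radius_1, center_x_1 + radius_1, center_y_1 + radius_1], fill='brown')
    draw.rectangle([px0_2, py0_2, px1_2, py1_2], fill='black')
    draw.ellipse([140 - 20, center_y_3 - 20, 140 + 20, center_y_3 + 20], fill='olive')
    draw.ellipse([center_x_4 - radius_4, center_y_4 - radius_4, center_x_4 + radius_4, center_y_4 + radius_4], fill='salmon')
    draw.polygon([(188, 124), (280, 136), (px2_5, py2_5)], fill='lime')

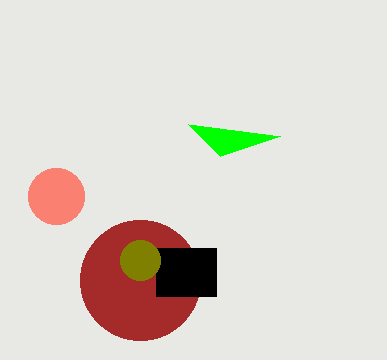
center_x_1 = 140, center_y_1 = 280, radius_1 = 60, px0_2 = 156, py0_2 = 248, px1_2 = 216, py1_2 = 296, center_y_3 = 260, center_x_4 = 56, center_y_4 = 196, radius_4 = 28, px2_5 = 220, py2_5 = 156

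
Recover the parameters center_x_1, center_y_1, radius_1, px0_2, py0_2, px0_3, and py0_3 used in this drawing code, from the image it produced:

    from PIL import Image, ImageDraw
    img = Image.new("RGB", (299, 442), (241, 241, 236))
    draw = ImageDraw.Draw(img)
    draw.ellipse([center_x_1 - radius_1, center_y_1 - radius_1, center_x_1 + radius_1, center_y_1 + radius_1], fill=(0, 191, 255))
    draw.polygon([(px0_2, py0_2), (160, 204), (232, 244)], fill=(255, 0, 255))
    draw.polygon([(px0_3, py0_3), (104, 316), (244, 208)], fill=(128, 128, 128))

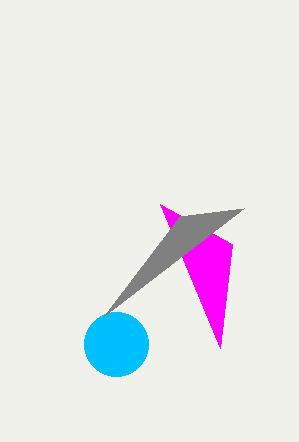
center_x_1 = 116
center_y_1 = 344
radius_1 = 32
px0_2 = 220
py0_2 = 348
px0_3 = 180
py0_3 = 216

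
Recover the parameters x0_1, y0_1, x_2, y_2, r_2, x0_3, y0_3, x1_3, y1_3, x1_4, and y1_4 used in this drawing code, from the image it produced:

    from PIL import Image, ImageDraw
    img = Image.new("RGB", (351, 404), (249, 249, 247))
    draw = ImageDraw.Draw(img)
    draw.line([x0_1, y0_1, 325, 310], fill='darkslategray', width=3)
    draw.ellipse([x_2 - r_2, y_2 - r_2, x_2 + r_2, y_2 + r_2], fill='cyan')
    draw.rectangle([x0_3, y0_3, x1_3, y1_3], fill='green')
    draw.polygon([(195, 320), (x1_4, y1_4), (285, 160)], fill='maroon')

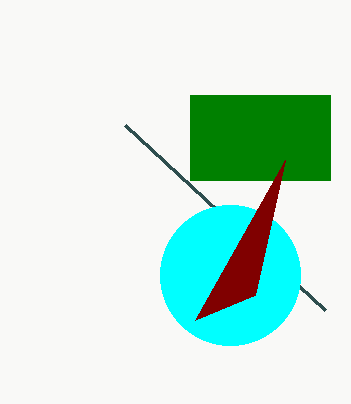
x0_1 = 125; y0_1 = 125; x_2 = 230; y_2 = 275; r_2 = 70; x0_3 = 190; y0_3 = 95; x1_3 = 330; y1_3 = 180; x1_4 = 255; y1_4 = 295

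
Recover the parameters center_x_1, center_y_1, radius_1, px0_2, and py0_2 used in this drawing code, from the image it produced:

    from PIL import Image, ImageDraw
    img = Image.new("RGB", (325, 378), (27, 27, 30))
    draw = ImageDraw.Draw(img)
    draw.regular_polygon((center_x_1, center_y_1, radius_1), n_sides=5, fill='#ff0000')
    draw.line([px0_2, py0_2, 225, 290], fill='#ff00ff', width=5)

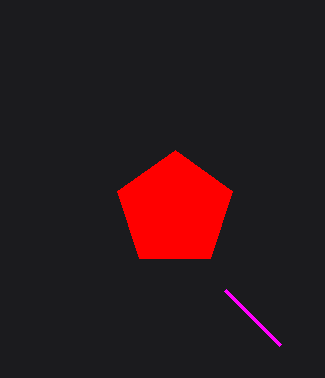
center_x_1 = 175; center_y_1 = 210; radius_1 = 60; px0_2 = 280; py0_2 = 345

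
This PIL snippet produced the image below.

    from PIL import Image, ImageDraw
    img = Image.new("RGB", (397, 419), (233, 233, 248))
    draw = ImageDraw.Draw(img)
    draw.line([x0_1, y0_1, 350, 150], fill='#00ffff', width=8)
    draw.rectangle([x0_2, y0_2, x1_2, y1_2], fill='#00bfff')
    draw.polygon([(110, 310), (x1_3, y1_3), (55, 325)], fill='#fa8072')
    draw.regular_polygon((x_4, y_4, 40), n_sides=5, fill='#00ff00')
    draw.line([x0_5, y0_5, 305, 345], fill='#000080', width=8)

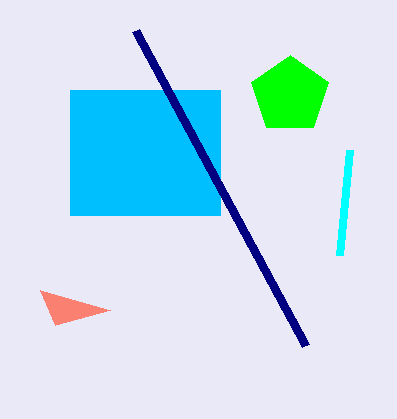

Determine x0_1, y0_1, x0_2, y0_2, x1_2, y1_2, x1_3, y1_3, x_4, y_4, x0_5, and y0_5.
x0_1 = 340; y0_1 = 255; x0_2 = 70; y0_2 = 90; x1_2 = 220; y1_2 = 215; x1_3 = 40; y1_3 = 290; x_4 = 290; y_4 = 95; x0_5 = 135; y0_5 = 30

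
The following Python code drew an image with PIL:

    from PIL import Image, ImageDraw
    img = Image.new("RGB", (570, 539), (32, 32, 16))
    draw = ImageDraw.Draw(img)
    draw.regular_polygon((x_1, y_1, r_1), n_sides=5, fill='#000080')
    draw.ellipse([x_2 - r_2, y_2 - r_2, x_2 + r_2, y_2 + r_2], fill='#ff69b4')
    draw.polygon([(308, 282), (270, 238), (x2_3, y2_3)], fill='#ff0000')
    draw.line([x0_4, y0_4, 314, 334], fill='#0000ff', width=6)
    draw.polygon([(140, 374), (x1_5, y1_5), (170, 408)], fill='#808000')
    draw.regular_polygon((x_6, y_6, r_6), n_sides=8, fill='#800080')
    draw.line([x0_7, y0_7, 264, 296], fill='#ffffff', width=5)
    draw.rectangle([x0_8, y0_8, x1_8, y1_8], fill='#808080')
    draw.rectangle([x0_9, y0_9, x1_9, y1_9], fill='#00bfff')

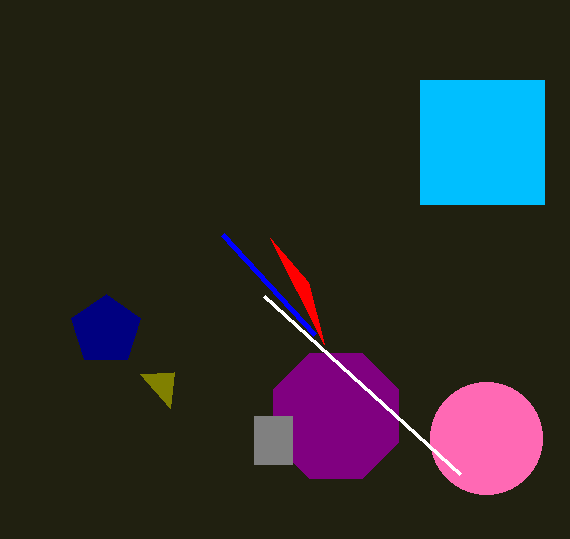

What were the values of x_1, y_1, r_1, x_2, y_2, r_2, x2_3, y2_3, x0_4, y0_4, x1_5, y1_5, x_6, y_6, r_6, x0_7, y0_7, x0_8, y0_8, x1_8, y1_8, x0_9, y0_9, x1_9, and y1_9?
x_1 = 106
y_1 = 330
r_1 = 36
x_2 = 486
y_2 = 438
r_2 = 56
x2_3 = 324
y2_3 = 344
x0_4 = 222
y0_4 = 234
x1_5 = 174
y1_5 = 372
x_6 = 336
y_6 = 416
r_6 = 68
x0_7 = 460
y0_7 = 474
x0_8 = 254
y0_8 = 416
x1_8 = 292
y1_8 = 464
x0_9 = 420
y0_9 = 80
x1_9 = 544
y1_9 = 204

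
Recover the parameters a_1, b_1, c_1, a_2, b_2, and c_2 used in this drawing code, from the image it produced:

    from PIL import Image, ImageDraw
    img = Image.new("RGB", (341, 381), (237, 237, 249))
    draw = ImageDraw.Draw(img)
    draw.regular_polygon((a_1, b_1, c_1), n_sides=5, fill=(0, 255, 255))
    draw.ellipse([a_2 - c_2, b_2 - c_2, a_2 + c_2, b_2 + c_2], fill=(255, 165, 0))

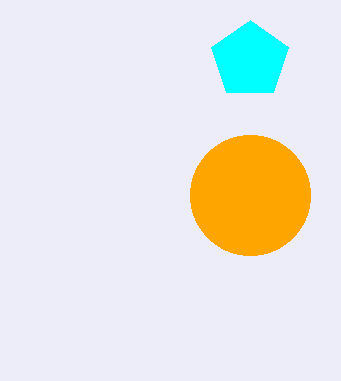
a_1 = 250, b_1 = 60, c_1 = 40, a_2 = 250, b_2 = 195, c_2 = 60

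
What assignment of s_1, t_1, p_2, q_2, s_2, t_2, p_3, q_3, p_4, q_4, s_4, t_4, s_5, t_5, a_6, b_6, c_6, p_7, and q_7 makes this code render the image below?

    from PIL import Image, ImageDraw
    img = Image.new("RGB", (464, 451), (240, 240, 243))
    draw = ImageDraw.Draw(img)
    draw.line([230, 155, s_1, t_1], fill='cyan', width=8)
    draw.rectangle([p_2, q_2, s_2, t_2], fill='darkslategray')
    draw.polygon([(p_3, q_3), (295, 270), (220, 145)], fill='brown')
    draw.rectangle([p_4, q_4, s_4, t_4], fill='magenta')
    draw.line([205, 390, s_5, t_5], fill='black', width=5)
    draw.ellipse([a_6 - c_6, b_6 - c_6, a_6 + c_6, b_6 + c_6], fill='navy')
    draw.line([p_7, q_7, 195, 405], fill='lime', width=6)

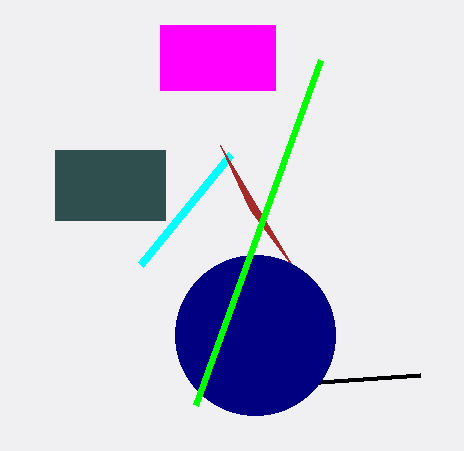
s_1 = 140; t_1 = 265; p_2 = 55; q_2 = 150; s_2 = 165; t_2 = 220; p_3 = 250; q_3 = 210; p_4 = 160; q_4 = 25; s_4 = 275; t_4 = 90; s_5 = 420; t_5 = 375; a_6 = 255; b_6 = 335; c_6 = 80; p_7 = 320; q_7 = 60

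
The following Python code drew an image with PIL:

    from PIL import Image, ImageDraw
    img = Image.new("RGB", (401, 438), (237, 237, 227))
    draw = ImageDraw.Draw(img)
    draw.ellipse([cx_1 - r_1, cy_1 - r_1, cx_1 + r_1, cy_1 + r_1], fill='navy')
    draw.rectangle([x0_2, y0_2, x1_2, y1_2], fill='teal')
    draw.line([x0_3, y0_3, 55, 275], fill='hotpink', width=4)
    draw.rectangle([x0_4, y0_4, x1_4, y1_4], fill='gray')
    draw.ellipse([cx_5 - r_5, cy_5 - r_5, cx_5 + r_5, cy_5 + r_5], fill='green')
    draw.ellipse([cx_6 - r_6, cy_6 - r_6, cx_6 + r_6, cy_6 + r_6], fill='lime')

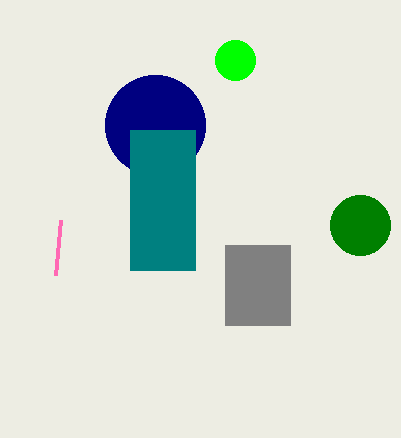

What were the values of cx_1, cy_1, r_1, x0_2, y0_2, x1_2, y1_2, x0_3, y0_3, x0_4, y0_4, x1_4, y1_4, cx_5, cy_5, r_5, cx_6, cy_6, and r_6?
cx_1 = 155
cy_1 = 125
r_1 = 50
x0_2 = 130
y0_2 = 130
x1_2 = 195
y1_2 = 270
x0_3 = 60
y0_3 = 220
x0_4 = 225
y0_4 = 245
x1_4 = 290
y1_4 = 325
cx_5 = 360
cy_5 = 225
r_5 = 30
cx_6 = 235
cy_6 = 60
r_6 = 20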